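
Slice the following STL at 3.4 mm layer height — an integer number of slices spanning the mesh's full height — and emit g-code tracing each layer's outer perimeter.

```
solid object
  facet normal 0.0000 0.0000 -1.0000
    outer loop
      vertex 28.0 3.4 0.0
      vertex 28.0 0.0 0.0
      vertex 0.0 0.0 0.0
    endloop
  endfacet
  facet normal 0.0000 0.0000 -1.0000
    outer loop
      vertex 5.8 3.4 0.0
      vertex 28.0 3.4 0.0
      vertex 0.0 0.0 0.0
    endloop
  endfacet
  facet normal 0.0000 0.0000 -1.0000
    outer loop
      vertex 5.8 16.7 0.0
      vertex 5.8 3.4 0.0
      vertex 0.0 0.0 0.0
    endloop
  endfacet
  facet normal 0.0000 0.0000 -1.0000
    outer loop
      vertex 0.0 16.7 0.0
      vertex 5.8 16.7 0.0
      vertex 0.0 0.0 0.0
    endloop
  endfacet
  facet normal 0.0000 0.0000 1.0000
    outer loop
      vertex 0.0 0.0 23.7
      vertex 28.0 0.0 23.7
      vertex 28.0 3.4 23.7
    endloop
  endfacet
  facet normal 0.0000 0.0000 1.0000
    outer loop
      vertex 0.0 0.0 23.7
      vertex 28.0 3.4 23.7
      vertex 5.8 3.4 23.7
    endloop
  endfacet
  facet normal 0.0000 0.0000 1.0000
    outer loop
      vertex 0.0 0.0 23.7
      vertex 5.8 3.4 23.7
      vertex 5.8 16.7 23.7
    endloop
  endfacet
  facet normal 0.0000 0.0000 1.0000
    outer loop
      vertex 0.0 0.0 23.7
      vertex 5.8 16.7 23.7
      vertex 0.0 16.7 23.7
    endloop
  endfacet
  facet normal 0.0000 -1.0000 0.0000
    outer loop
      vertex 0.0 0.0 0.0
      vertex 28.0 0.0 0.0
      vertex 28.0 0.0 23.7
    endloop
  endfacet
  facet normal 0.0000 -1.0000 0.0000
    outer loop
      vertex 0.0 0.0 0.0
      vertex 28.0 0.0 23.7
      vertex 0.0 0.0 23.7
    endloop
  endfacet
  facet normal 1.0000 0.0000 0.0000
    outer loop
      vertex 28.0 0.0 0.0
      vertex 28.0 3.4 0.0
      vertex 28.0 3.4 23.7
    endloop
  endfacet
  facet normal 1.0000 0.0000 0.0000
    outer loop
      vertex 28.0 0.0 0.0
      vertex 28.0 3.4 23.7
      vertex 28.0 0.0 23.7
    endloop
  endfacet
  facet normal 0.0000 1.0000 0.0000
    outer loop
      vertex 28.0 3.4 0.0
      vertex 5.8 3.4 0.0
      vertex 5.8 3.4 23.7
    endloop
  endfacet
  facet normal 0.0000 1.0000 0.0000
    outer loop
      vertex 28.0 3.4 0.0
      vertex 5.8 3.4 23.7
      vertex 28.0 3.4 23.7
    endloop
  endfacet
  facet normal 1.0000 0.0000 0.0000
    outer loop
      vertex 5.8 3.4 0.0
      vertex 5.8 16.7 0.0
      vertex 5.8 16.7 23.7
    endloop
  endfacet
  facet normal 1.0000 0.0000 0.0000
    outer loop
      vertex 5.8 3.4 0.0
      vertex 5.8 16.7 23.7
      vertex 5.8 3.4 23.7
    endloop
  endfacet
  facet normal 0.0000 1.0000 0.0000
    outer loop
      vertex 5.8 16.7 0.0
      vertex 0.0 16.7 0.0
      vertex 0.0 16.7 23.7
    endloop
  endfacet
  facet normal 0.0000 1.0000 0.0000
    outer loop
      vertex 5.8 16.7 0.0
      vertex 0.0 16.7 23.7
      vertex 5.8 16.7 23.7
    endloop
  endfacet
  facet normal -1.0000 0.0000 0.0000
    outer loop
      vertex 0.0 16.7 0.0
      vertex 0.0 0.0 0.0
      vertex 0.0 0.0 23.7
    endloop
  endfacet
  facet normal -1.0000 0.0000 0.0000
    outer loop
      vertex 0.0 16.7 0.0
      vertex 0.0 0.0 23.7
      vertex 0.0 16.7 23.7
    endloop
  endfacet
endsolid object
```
; perimeter-only toolpath
G21 ; units = mm
G90 ; absolute positioning
G28 ; home
; layer 1
G0 Z3.4
G0 X0.0 Y0.0
G1 X28.0 Y0.0
G1 X28.0 Y3.4
G1 X5.8 Y3.4
G1 X5.8 Y16.7
G1 X0.0 Y16.7
G1 X0.0 Y0.0
; layer 2
G0 Z6.8
G0 X0.0 Y0.0
G1 X28.0 Y0.0
G1 X28.0 Y3.4
G1 X5.8 Y3.4
G1 X5.8 Y16.7
G1 X0.0 Y16.7
G1 X0.0 Y0.0
; layer 3
G0 Z10.2
G0 X0.0 Y0.0
G1 X28.0 Y0.0
G1 X28.0 Y3.4
G1 X5.8 Y3.4
G1 X5.8 Y16.7
G1 X0.0 Y16.7
G1 X0.0 Y0.0
; layer 4
G0 Z13.5
G0 X0.0 Y0.0
G1 X28.0 Y0.0
G1 X28.0 Y3.4
G1 X5.8 Y3.4
G1 X5.8 Y16.7
G1 X0.0 Y16.7
G1 X0.0 Y0.0
; layer 5
G0 Z16.9
G0 X0.0 Y0.0
G1 X28.0 Y0.0
G1 X28.0 Y3.4
G1 X5.8 Y3.4
G1 X5.8 Y16.7
G1 X0.0 Y16.7
G1 X0.0 Y0.0
; layer 6
G0 Z20.3
G0 X0.0 Y0.0
G1 X28.0 Y0.0
G1 X28.0 Y3.4
G1 X5.8 Y3.4
G1 X5.8 Y16.7
G1 X0.0 Y16.7
G1 X0.0 Y0.0
; layer 7
G0 Z23.7
G0 X0.0 Y0.0
G1 X28.0 Y0.0
G1 X28.0 Y3.4
G1 X5.8 Y3.4
G1 X5.8 Y16.7
G1 X0.0 Y16.7
G1 X0.0 Y0.0
M2 ; end

The solid is an L-shaped prism: outer 28 × 16.7 mm, arm thicknesses ≈ 3.4 mm (horizontal) and 5.8 mm (vertical), extruded 23.7 mm in z. Slicing at Δz = 3.4 mm — 7 equal slices spanning the solid's height, so layer i sits at z = i·h/7 — gives 7 non-empty perimeters. Each is a 6-segment closed polygon; G0 lifts to the layer z and rapids to the start vertex, then G1 traces the edges.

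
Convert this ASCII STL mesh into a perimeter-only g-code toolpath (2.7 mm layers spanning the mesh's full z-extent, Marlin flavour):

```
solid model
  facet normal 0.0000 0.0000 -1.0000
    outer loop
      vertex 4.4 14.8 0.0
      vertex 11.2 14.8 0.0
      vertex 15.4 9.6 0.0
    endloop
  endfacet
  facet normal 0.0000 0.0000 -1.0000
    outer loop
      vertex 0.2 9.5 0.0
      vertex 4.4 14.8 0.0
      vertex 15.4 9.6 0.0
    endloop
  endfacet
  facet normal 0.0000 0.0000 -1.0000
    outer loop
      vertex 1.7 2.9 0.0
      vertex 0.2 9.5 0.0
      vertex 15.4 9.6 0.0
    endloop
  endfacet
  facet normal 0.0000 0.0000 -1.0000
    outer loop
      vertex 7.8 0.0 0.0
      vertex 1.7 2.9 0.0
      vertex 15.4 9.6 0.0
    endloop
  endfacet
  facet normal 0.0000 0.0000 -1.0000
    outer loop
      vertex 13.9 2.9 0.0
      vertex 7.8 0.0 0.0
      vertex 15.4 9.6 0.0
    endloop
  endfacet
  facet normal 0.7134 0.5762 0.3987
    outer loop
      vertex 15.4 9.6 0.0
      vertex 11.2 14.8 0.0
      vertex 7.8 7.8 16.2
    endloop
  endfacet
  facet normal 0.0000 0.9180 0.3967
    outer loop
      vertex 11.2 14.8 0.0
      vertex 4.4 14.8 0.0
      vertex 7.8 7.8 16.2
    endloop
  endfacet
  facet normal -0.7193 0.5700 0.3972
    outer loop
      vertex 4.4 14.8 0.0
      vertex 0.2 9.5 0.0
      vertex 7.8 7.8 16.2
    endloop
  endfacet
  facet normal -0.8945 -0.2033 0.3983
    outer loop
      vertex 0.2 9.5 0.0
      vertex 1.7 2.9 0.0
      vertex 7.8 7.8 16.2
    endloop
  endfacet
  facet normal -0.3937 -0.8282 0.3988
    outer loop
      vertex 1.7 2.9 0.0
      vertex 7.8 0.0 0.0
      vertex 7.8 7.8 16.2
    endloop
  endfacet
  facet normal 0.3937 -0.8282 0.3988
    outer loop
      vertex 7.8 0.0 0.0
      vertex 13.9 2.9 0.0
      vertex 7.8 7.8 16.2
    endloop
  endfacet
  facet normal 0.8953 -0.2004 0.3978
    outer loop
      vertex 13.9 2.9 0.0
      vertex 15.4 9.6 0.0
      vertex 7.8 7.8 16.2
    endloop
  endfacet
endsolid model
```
; perimeter-only toolpath
G21 ; units = mm
G90 ; absolute positioning
G28 ; home
; layer 1
G0 Z2.7
G0 X14.1 Y9.3
G1 X10.6 Y13.6
G1 X5.0 Y13.6
G1 X1.5 Y9.2
G1 X2.7 Y3.7
G1 X7.8 Y1.3
G1 X12.9 Y3.7
G1 X14.1 Y9.3
; layer 2
G0 Z5.4
G0 X12.9 Y9.0
G1 X10.1 Y12.5
G1 X5.5 Y12.5
G1 X2.7 Y8.9
G1 X3.7 Y4.5
G1 X7.8 Y2.6
G1 X11.9 Y4.5
G1 X12.9 Y9.0
; layer 3
G0 Z8.1
G0 X11.6 Y8.7
G1 X9.5 Y11.3
G1 X6.1 Y11.3
G1 X4.0 Y8.7
G1 X4.8 Y5.3
G1 X7.8 Y3.9
G1 X10.8 Y5.3
G1 X11.6 Y8.7
; layer 4
G0 Z10.8
G0 X10.3 Y8.4
G1 X8.9 Y10.1
G1 X6.7 Y10.1
G1 X5.3 Y8.4
G1 X5.8 Y6.2
G1 X7.8 Y5.2
G1 X9.8 Y6.2
G1 X10.3 Y8.4
; layer 5
G0 Z13.5
G0 X9.1 Y8.1
G1 X8.4 Y9.0
G1 X7.2 Y9.0
G1 X6.5 Y8.1
G1 X6.8 Y7.0
G1 X7.8 Y6.5
G1 X8.8 Y7.0
G1 X9.1 Y8.1
M2 ; end

The solid is a regular 7-sided pyramid, base circumscribed radius ≈ 7.8 mm, apex at z ≈ 16.2 mm. Slicing at Δz = 2.7 mm — 6 equal slices spanning the solid's height, so layer i sits at z = i·h/6 — gives 5 non-empty perimeters. Each is a 7-segment closed polygon; G0 lifts to the layer z and rapids to the start vertex, then G1 traces the edges. The cross-section shrinks linearly with z (the slice at the apex is degenerate and omitted).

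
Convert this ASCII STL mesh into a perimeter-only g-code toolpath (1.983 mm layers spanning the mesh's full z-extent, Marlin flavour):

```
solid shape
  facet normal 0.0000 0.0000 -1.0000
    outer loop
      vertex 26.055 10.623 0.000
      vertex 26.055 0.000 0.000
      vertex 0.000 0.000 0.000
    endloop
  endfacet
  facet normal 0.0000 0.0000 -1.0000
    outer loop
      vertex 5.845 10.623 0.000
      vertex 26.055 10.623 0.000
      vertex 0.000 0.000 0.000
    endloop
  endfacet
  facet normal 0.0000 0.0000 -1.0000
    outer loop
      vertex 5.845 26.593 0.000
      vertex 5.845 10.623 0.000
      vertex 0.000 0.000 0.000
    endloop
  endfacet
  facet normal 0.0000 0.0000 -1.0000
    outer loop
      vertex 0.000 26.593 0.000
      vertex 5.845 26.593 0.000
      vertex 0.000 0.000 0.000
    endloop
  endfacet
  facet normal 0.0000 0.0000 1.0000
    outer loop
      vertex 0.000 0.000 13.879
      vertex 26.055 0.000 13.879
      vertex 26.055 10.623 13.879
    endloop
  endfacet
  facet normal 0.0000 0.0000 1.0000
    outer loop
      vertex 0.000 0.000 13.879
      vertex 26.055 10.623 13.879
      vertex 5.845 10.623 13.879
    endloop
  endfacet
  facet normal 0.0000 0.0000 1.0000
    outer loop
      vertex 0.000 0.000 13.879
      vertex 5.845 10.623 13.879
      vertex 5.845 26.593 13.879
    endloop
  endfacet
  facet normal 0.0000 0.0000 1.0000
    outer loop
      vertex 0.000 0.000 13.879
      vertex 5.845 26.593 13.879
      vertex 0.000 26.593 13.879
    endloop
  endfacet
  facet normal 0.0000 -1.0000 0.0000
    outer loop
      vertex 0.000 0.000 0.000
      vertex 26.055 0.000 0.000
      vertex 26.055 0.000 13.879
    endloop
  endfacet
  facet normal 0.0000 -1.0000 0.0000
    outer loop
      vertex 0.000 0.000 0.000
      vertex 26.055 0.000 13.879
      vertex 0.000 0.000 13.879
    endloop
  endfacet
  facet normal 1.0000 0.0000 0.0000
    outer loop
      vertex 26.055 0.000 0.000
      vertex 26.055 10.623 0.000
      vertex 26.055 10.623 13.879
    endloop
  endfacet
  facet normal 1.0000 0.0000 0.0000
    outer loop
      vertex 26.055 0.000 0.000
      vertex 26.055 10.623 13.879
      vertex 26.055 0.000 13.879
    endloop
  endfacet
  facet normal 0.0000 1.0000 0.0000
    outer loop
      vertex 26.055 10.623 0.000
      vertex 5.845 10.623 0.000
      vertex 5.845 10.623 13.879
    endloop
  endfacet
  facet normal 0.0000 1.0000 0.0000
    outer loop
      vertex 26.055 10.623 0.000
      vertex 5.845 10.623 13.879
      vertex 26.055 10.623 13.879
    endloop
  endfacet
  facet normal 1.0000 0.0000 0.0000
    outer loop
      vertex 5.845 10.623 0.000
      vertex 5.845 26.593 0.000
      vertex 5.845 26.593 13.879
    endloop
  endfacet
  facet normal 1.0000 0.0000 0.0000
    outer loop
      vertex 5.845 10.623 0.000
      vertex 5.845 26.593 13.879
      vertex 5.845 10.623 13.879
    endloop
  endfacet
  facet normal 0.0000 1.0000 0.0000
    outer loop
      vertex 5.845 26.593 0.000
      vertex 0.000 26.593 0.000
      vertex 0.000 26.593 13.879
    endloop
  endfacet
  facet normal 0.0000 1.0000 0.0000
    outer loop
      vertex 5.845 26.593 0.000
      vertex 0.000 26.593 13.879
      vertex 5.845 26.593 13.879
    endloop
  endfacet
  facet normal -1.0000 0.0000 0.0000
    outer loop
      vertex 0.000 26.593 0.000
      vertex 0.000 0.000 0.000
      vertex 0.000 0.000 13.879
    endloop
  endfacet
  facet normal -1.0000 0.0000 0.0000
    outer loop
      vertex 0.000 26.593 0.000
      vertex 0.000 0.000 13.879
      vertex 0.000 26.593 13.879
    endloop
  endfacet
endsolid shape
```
; perimeter-only toolpath
G21 ; units = mm
G90 ; absolute positioning
G28 ; home
; layer 1
G0 Z1.983
G0 X0.000 Y0.000
G1 X26.055 Y0.000
G1 X26.055 Y10.623
G1 X5.845 Y10.623
G1 X5.845 Y26.593
G1 X0.000 Y26.593
G1 X0.000 Y0.000
; layer 2
G0 Z3.965
G0 X0.000 Y0.000
G1 X26.055 Y0.000
G1 X26.055 Y10.623
G1 X5.845 Y10.623
G1 X5.845 Y26.593
G1 X0.000 Y26.593
G1 X0.000 Y0.000
; layer 3
G0 Z5.948
G0 X0.000 Y0.000
G1 X26.055 Y0.000
G1 X26.055 Y10.623
G1 X5.845 Y10.623
G1 X5.845 Y26.593
G1 X0.000 Y26.593
G1 X0.000 Y0.000
; layer 4
G0 Z7.931
G0 X0.000 Y0.000
G1 X26.055 Y0.000
G1 X26.055 Y10.623
G1 X5.845 Y10.623
G1 X5.845 Y26.593
G1 X0.000 Y26.593
G1 X0.000 Y0.000
; layer 5
G0 Z9.914
G0 X0.000 Y0.000
G1 X26.055 Y0.000
G1 X26.055 Y10.623
G1 X5.845 Y10.623
G1 X5.845 Y26.593
G1 X0.000 Y26.593
G1 X0.000 Y0.000
; layer 6
G0 Z11.896
G0 X0.000 Y0.000
G1 X26.055 Y0.000
G1 X26.055 Y10.623
G1 X5.845 Y10.623
G1 X5.845 Y26.593
G1 X0.000 Y26.593
G1 X0.000 Y0.000
; layer 7
G0 Z13.879
G0 X0.000 Y0.000
G1 X26.055 Y0.000
G1 X26.055 Y10.623
G1 X5.845 Y10.623
G1 X5.845 Y26.593
G1 X0.000 Y26.593
G1 X0.000 Y0.000
M2 ; end

The solid is an L-shaped prism: outer 26.1 × 26.6 mm, arm thicknesses ≈ 10.6 mm (horizontal) and 5.84 mm (vertical), extruded 13.9 mm in z. Slicing at Δz = 1.983 mm — 7 equal slices spanning the solid's height, so layer i sits at z = i·h/7 — gives 7 non-empty perimeters. Each is a 6-segment closed polygon; G0 lifts to the layer z and rapids to the start vertex, then G1 traces the edges.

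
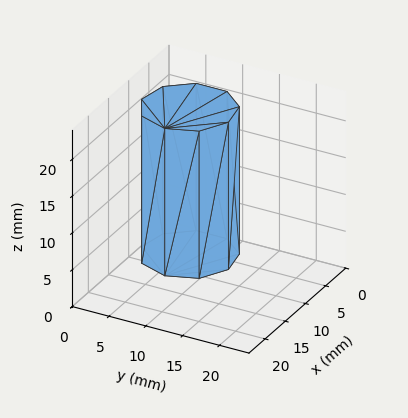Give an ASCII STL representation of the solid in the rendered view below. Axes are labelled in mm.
Reading the render: the shape is a regular 9-sided prism (a cylinder approximated with 9 flat sides), circumscribed radius ≈ 6 mm, height ≈ 20 mm (dimensions read to the nearest mm from the axis ticks). For the STL, each face is triangulated and given an outward normal.

solid part
  facet normal 0.0000 0.0000 -1.0000
    outer loop
      vertex 7.0 11.9 0.0
      vertex 10.6 9.9 0.0
      vertex 12.0 6.0 0.0
    endloop
  endfacet
  facet normal 0.0000 0.0000 -1.0000
    outer loop
      vertex 3.0 11.2 0.0
      vertex 7.0 11.9 0.0
      vertex 12.0 6.0 0.0
    endloop
  endfacet
  facet normal 0.0000 0.0000 -1.0000
    outer loop
      vertex 0.4 8.1 0.0
      vertex 3.0 11.2 0.0
      vertex 12.0 6.0 0.0
    endloop
  endfacet
  facet normal 0.0000 0.0000 -1.0000
    outer loop
      vertex 0.4 3.9 0.0
      vertex 0.4 8.1 0.0
      vertex 12.0 6.0 0.0
    endloop
  endfacet
  facet normal 0.0000 0.0000 -1.0000
    outer loop
      vertex 3.0 0.8 0.0
      vertex 0.4 3.9 0.0
      vertex 12.0 6.0 0.0
    endloop
  endfacet
  facet normal 0.0000 0.0000 -1.0000
    outer loop
      vertex 7.0 0.1 0.0
      vertex 3.0 0.8 0.0
      vertex 12.0 6.0 0.0
    endloop
  endfacet
  facet normal 0.0000 0.0000 -1.0000
    outer loop
      vertex 10.6 2.1 0.0
      vertex 7.0 0.1 0.0
      vertex 12.0 6.0 0.0
    endloop
  endfacet
  facet normal 0.0000 0.0000 1.0000
    outer loop
      vertex 12.0 6.0 20.0
      vertex 10.6 9.9 20.0
      vertex 7.0 11.9 20.0
    endloop
  endfacet
  facet normal 0.0000 0.0000 1.0000
    outer loop
      vertex 12.0 6.0 20.0
      vertex 7.0 11.9 20.0
      vertex 3.0 11.2 20.0
    endloop
  endfacet
  facet normal 0.0000 0.0000 1.0000
    outer loop
      vertex 12.0 6.0 20.0
      vertex 3.0 11.2 20.0
      vertex 0.4 8.1 20.0
    endloop
  endfacet
  facet normal 0.0000 0.0000 1.0000
    outer loop
      vertex 12.0 6.0 20.0
      vertex 0.4 8.1 20.0
      vertex 0.4 3.9 20.0
    endloop
  endfacet
  facet normal 0.0000 0.0000 1.0000
    outer loop
      vertex 12.0 6.0 20.0
      vertex 0.4 3.9 20.0
      vertex 3.0 0.8 20.0
    endloop
  endfacet
  facet normal 0.0000 0.0000 1.0000
    outer loop
      vertex 12.0 6.0 20.0
      vertex 3.0 0.8 20.0
      vertex 7.0 0.1 20.0
    endloop
  endfacet
  facet normal 0.0000 0.0000 1.0000
    outer loop
      vertex 12.0 6.0 20.0
      vertex 7.0 0.1 20.0
      vertex 10.6 2.1 20.0
    endloop
  endfacet
  facet normal 0.9412 0.3379 0.0000
    outer loop
      vertex 12.0 6.0 0.0
      vertex 10.6 9.9 0.0
      vertex 10.6 9.9 20.0
    endloop
  endfacet
  facet normal 0.9412 0.3379 0.0000
    outer loop
      vertex 12.0 6.0 0.0
      vertex 10.6 9.9 20.0
      vertex 12.0 6.0 20.0
    endloop
  endfacet
  facet normal 0.4856 0.8742 0.0000
    outer loop
      vertex 10.6 9.9 0.0
      vertex 7.0 11.9 0.0
      vertex 7.0 11.9 20.0
    endloop
  endfacet
  facet normal 0.4856 0.8742 0.0000
    outer loop
      vertex 10.6 9.9 0.0
      vertex 7.0 11.9 20.0
      vertex 10.6 9.9 20.0
    endloop
  endfacet
  facet normal -0.1724 0.9850 0.0000
    outer loop
      vertex 7.0 11.9 0.0
      vertex 3.0 11.2 0.0
      vertex 3.0 11.2 20.0
    endloop
  endfacet
  facet normal -0.1724 0.9850 0.0000
    outer loop
      vertex 7.0 11.9 0.0
      vertex 3.0 11.2 20.0
      vertex 7.0 11.9 20.0
    endloop
  endfacet
  facet normal -0.7662 0.6426 0.0000
    outer loop
      vertex 3.0 11.2 0.0
      vertex 0.4 8.1 0.0
      vertex 0.4 8.1 20.0
    endloop
  endfacet
  facet normal -0.7662 0.6426 0.0000
    outer loop
      vertex 3.0 11.2 0.0
      vertex 0.4 8.1 20.0
      vertex 3.0 11.2 20.0
    endloop
  endfacet
  facet normal -1.0000 0.0000 0.0000
    outer loop
      vertex 0.4 8.1 0.0
      vertex 0.4 3.9 0.0
      vertex 0.4 3.9 20.0
    endloop
  endfacet
  facet normal -1.0000 0.0000 0.0000
    outer loop
      vertex 0.4 8.1 0.0
      vertex 0.4 3.9 20.0
      vertex 0.4 8.1 20.0
    endloop
  endfacet
  facet normal -0.7662 -0.6426 0.0000
    outer loop
      vertex 0.4 3.9 0.0
      vertex 3.0 0.8 0.0
      vertex 3.0 0.8 20.0
    endloop
  endfacet
  facet normal -0.7662 -0.6426 0.0000
    outer loop
      vertex 0.4 3.9 0.0
      vertex 3.0 0.8 20.0
      vertex 0.4 3.9 20.0
    endloop
  endfacet
  facet normal -0.1724 -0.9850 0.0000
    outer loop
      vertex 3.0 0.8 0.0
      vertex 7.0 0.1 0.0
      vertex 7.0 0.1 20.0
    endloop
  endfacet
  facet normal -0.1724 -0.9850 0.0000
    outer loop
      vertex 3.0 0.8 0.0
      vertex 7.0 0.1 20.0
      vertex 3.0 0.8 20.0
    endloop
  endfacet
  facet normal 0.4856 -0.8742 0.0000
    outer loop
      vertex 7.0 0.1 0.0
      vertex 10.6 2.1 0.0
      vertex 10.6 2.1 20.0
    endloop
  endfacet
  facet normal 0.4856 -0.8742 0.0000
    outer loop
      vertex 7.0 0.1 0.0
      vertex 10.6 2.1 20.0
      vertex 7.0 0.1 20.0
    endloop
  endfacet
  facet normal 0.9412 -0.3379 0.0000
    outer loop
      vertex 10.6 2.1 0.0
      vertex 12.0 6.0 0.0
      vertex 12.0 6.0 20.0
    endloop
  endfacet
  facet normal 0.9412 -0.3379 0.0000
    outer loop
      vertex 10.6 2.1 0.0
      vertex 12.0 6.0 20.0
      vertex 10.6 2.1 20.0
    endloop
  endfacet
endsolid part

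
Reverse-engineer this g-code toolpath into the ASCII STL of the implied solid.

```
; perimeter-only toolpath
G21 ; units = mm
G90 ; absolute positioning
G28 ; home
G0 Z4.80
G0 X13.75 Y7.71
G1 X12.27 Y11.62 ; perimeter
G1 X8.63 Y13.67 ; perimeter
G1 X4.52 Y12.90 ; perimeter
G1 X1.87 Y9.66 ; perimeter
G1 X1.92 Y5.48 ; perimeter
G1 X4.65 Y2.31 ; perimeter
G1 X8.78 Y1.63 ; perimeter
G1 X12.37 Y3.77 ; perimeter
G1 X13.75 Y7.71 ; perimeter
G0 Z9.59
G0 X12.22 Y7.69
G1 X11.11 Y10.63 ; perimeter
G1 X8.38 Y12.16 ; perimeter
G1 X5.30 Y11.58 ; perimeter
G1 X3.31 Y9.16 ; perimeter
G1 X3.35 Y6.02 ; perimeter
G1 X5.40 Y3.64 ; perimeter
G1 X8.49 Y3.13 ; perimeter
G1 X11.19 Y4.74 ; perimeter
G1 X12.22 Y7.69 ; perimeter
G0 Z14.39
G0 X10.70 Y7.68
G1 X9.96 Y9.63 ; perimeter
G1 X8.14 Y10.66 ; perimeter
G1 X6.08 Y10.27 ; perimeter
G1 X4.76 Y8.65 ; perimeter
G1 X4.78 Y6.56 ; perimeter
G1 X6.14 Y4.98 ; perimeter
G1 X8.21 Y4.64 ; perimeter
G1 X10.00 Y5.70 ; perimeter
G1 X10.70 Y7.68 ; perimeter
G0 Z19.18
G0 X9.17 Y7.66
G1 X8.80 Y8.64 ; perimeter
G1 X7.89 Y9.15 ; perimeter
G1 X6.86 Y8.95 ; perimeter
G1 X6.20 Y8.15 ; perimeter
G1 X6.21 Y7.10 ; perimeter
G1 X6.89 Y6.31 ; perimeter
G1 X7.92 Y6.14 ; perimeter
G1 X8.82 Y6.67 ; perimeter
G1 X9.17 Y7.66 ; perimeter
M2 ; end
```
solid part
  facet normal 0.0000 0.0000 -1.0000
    outer loop
      vertex 8.88 15.18 0.00
      vertex 13.43 12.62 0.00
      vertex 15.28 7.73 0.00
    endloop
  endfacet
  facet normal 0.0000 0.0000 -1.0000
    outer loop
      vertex 3.74 14.21 0.00
      vertex 8.88 15.18 0.00
      vertex 15.28 7.73 0.00
    endloop
  endfacet
  facet normal 0.0000 0.0000 -1.0000
    outer loop
      vertex 0.43 10.17 0.00
      vertex 3.74 14.21 0.00
      vertex 15.28 7.73 0.00
    endloop
  endfacet
  facet normal 0.0000 0.0000 -1.0000
    outer loop
      vertex 0.49 4.94 0.00
      vertex 0.43 10.17 0.00
      vertex 15.28 7.73 0.00
    endloop
  endfacet
  facet normal 0.0000 0.0000 -1.0000
    outer loop
      vertex 3.90 0.98 0.00
      vertex 0.49 4.94 0.00
      vertex 15.28 7.73 0.00
    endloop
  endfacet
  facet normal 0.0000 0.0000 -1.0000
    outer loop
      vertex 9.06 0.13 0.00
      vertex 3.90 0.98 0.00
      vertex 15.28 7.73 0.00
    endloop
  endfacet
  facet normal 0.0000 0.0000 -1.0000
    outer loop
      vertex 13.55 2.80 0.00
      vertex 9.06 0.13 0.00
      vertex 15.28 7.73 0.00
    endloop
  endfacet
  facet normal 0.8960 0.3390 0.2867
    outer loop
      vertex 15.28 7.73 0.00
      vertex 13.43 12.62 0.00
      vertex 7.64 7.64 23.98
    endloop
  endfacet
  facet normal 0.4698 0.8349 0.2868
    outer loop
      vertex 13.43 12.62 0.00
      vertex 8.88 15.18 0.00
      vertex 7.64 7.64 23.98
    endloop
  endfacet
  facet normal -0.1777 0.9414 0.2868
    outer loop
      vertex 8.88 15.18 0.00
      vertex 3.74 14.21 0.00
      vertex 7.64 7.64 23.98
    endloop
  endfacet
  facet normal -0.7410 0.6071 0.2869
    outer loop
      vertex 3.74 14.21 0.00
      vertex 0.43 10.17 0.00
      vertex 7.64 7.64 23.98
    endloop
  endfacet
  facet normal -0.9579 -0.0110 0.2869
    outer loop
      vertex 0.43 10.17 0.00
      vertex 0.49 4.94 0.00
      vertex 7.64 7.64 23.98
    endloop
  endfacet
  facet normal -0.7259 -0.6251 0.2868
    outer loop
      vertex 0.49 4.94 0.00
      vertex 3.90 0.98 0.00
      vertex 7.64 7.64 23.98
    endloop
  endfacet
  facet normal -0.1557 -0.9452 0.2868
    outer loop
      vertex 3.90 0.98 0.00
      vertex 9.06 0.13 0.00
      vertex 7.64 7.64 23.98
    endloop
  endfacet
  facet normal 0.4896 -0.8234 0.2869
    outer loop
      vertex 9.06 0.13 0.00
      vertex 13.55 2.80 0.00
      vertex 7.64 7.64 23.98
    endloop
  endfacet
  facet normal 0.9039 -0.3172 0.2868
    outer loop
      vertex 13.55 2.80 0.00
      vertex 15.28 7.73 0.00
      vertex 7.64 7.64 23.98
    endloop
  endfacet
endsolid part

The G0 Z moves step by Δz≈4.80 mm. The G1 loops shrink linearly with z, so the solid tapers from its base footprint up to z≈24. Closing with a flat bottom cap and the tapered top and triangulating gives 16 facets — a regular 9-sided pyramid, base circumscribed radius ≈ 7.64 mm, apex at z ≈ 24 mm.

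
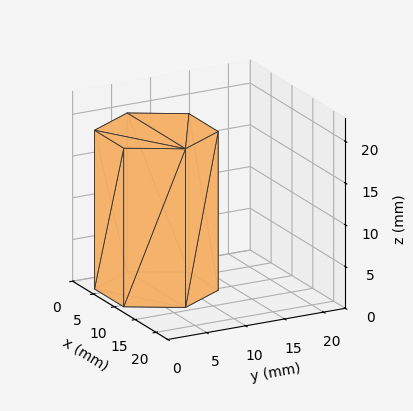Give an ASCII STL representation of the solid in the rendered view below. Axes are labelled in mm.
Reading the render: the shape is a regular 6-sided prism (a cylinder approximated with 6 flat sides), circumscribed radius ≈ 7 mm, height ≈ 19 mm (dimensions read to the nearest mm from the axis ticks). For the STL, each face is triangulated and given an outward normal.

solid part
  facet normal 0.0000 0.0000 -1.0000
    outer loop
      vertex 3.50 13.06 0.00
      vertex 10.50 13.06 0.00
      vertex 14.00 7.00 0.00
    endloop
  endfacet
  facet normal 0.0000 0.0000 -1.0000
    outer loop
      vertex 0.00 7.00 0.00
      vertex 3.50 13.06 0.00
      vertex 14.00 7.00 0.00
    endloop
  endfacet
  facet normal 0.0000 0.0000 -1.0000
    outer loop
      vertex 3.50 0.94 0.00
      vertex 0.00 7.00 0.00
      vertex 14.00 7.00 0.00
    endloop
  endfacet
  facet normal 0.0000 0.0000 -1.0000
    outer loop
      vertex 10.50 0.94 0.00
      vertex 3.50 0.94 0.00
      vertex 14.00 7.00 0.00
    endloop
  endfacet
  facet normal 0.0000 0.0000 1.0000
    outer loop
      vertex 14.00 7.00 19.00
      vertex 10.50 13.06 19.00
      vertex 3.50 13.06 19.00
    endloop
  endfacet
  facet normal 0.0000 0.0000 1.0000
    outer loop
      vertex 14.00 7.00 19.00
      vertex 3.50 13.06 19.00
      vertex 0.00 7.00 19.00
    endloop
  endfacet
  facet normal 0.0000 0.0000 1.0000
    outer loop
      vertex 14.00 7.00 19.00
      vertex 0.00 7.00 19.00
      vertex 3.50 0.94 19.00
    endloop
  endfacet
  facet normal 0.0000 0.0000 1.0000
    outer loop
      vertex 14.00 7.00 19.00
      vertex 3.50 0.94 19.00
      vertex 10.50 0.94 19.00
    endloop
  endfacet
  facet normal 0.8659 0.5001 0.0000
    outer loop
      vertex 14.00 7.00 0.00
      vertex 10.50 13.06 0.00
      vertex 10.50 13.06 19.00
    endloop
  endfacet
  facet normal 0.8659 0.5001 0.0000
    outer loop
      vertex 14.00 7.00 0.00
      vertex 10.50 13.06 19.00
      vertex 14.00 7.00 19.00
    endloop
  endfacet
  facet normal 0.0000 1.0000 0.0000
    outer loop
      vertex 10.50 13.06 0.00
      vertex 3.50 13.06 0.00
      vertex 3.50 13.06 19.00
    endloop
  endfacet
  facet normal 0.0000 1.0000 0.0000
    outer loop
      vertex 10.50 13.06 0.00
      vertex 3.50 13.06 19.00
      vertex 10.50 13.06 19.00
    endloop
  endfacet
  facet normal -0.8659 0.5001 0.0000
    outer loop
      vertex 3.50 13.06 0.00
      vertex 0.00 7.00 0.00
      vertex 0.00 7.00 19.00
    endloop
  endfacet
  facet normal -0.8659 0.5001 0.0000
    outer loop
      vertex 3.50 13.06 0.00
      vertex 0.00 7.00 19.00
      vertex 3.50 13.06 19.00
    endloop
  endfacet
  facet normal -0.8659 -0.5001 0.0000
    outer loop
      vertex 0.00 7.00 0.00
      vertex 3.50 0.94 0.00
      vertex 3.50 0.94 19.00
    endloop
  endfacet
  facet normal -0.8659 -0.5001 0.0000
    outer loop
      vertex 0.00 7.00 0.00
      vertex 3.50 0.94 19.00
      vertex 0.00 7.00 19.00
    endloop
  endfacet
  facet normal 0.0000 -1.0000 0.0000
    outer loop
      vertex 3.50 0.94 0.00
      vertex 10.50 0.94 0.00
      vertex 10.50 0.94 19.00
    endloop
  endfacet
  facet normal 0.0000 -1.0000 0.0000
    outer loop
      vertex 3.50 0.94 0.00
      vertex 10.50 0.94 19.00
      vertex 3.50 0.94 19.00
    endloop
  endfacet
  facet normal 0.8659 -0.5001 0.0000
    outer loop
      vertex 10.50 0.94 0.00
      vertex 14.00 7.00 0.00
      vertex 14.00 7.00 19.00
    endloop
  endfacet
  facet normal 0.8659 -0.5001 0.0000
    outer loop
      vertex 10.50 0.94 0.00
      vertex 14.00 7.00 19.00
      vertex 10.50 0.94 19.00
    endloop
  endfacet
endsolid part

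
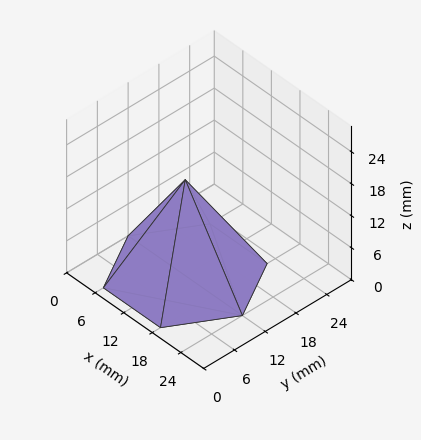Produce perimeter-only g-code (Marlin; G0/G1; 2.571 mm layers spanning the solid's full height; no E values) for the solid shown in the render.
Reading the render: the shape is a regular 6-sided pyramid, base circumscribed radius ≈ 12 mm, apex at z ≈ 18 mm (dimensions read to the nearest mm from the axis ticks). For the g-code, the solid's height is divided into equal slices at the stated Δz and each level perimeter traced with G1 moves after a G0 lift.

; perimeter-only toolpath
G21 ; units = mm
G90 ; absolute positioning
G28 ; home
; layer 1
G0 Z2.571
G0 X22.286 Y12.000
G1 X17.143 Y20.907
G1 X6.857 Y20.907
G1 X1.714 Y12.000
G1 X6.857 Y3.093
G1 X17.143 Y3.093
G1 X22.286 Y12.000
; layer 2
G0 Z5.143
G0 X20.571 Y12.000
G1 X16.286 Y19.423
G1 X7.714 Y19.423
G1 X3.429 Y12.000
G1 X7.714 Y4.577
G1 X16.286 Y4.577
G1 X20.571 Y12.000
; layer 3
G0 Z7.714
G0 X18.857 Y12.000
G1 X15.429 Y17.938
G1 X8.571 Y17.938
G1 X5.143 Y12.000
G1 X8.571 Y6.062
G1 X15.429 Y6.062
G1 X18.857 Y12.000
; layer 4
G0 Z10.286
G0 X17.143 Y12.000
G1 X14.571 Y16.454
G1 X9.429 Y16.454
G1 X6.857 Y12.000
G1 X9.429 Y7.546
G1 X14.571 Y7.546
G1 X17.143 Y12.000
; layer 5
G0 Z12.857
G0 X15.429 Y12.000
G1 X13.714 Y14.969
G1 X10.286 Y14.969
G1 X8.571 Y12.000
G1 X10.286 Y9.031
G1 X13.714 Y9.031
G1 X15.429 Y12.000
; layer 6
G0 Z15.429
G0 X13.714 Y12.000
G1 X12.857 Y13.485
G1 X11.143 Y13.485
G1 X10.286 Y12.000
G1 X11.143 Y10.515
G1 X12.857 Y10.515
G1 X13.714 Y12.000
M2 ; end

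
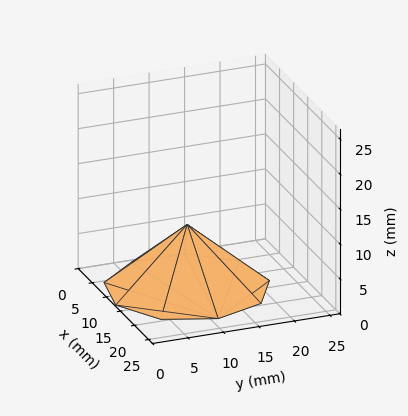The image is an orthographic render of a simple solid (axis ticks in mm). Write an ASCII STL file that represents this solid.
Reading the render: the shape is a regular 9-sided pyramid, base circumscribed radius ≈ 11 mm, apex at z ≈ 9 mm (dimensions read to the nearest mm from the axis ticks). For the STL, each face is triangulated and given an outward normal.

solid part
  facet normal 0.0000 0.0000 -1.0000
    outer loop
      vertex 12.91 21.83 0.00
      vertex 19.43 18.07 0.00
      vertex 22.00 11.00 0.00
    endloop
  endfacet
  facet normal 0.0000 0.0000 -1.0000
    outer loop
      vertex 5.50 20.53 0.00
      vertex 12.91 21.83 0.00
      vertex 22.00 11.00 0.00
    endloop
  endfacet
  facet normal 0.0000 0.0000 -1.0000
    outer loop
      vertex 0.66 14.76 0.00
      vertex 5.50 20.53 0.00
      vertex 22.00 11.00 0.00
    endloop
  endfacet
  facet normal 0.0000 0.0000 -1.0000
    outer loop
      vertex 0.66 7.24 0.00
      vertex 0.66 14.76 0.00
      vertex 22.00 11.00 0.00
    endloop
  endfacet
  facet normal 0.0000 0.0000 -1.0000
    outer loop
      vertex 5.50 1.47 0.00
      vertex 0.66 7.24 0.00
      vertex 22.00 11.00 0.00
    endloop
  endfacet
  facet normal 0.0000 0.0000 -1.0000
    outer loop
      vertex 12.91 0.17 0.00
      vertex 5.50 1.47 0.00
      vertex 22.00 11.00 0.00
    endloop
  endfacet
  facet normal 0.0000 0.0000 -1.0000
    outer loop
      vertex 19.43 3.93 0.00
      vertex 12.91 0.17 0.00
      vertex 22.00 11.00 0.00
    endloop
  endfacet
  facet normal 0.6171 0.2243 0.7542
    outer loop
      vertex 22.00 11.00 0.00
      vertex 19.43 18.07 0.00
      vertex 11.00 11.00 9.00
    endloop
  endfacet
  facet normal 0.3281 0.5689 0.7542
    outer loop
      vertex 19.43 18.07 0.00
      vertex 12.91 21.83 0.00
      vertex 11.00 11.00 9.00
    endloop
  endfacet
  facet normal -0.1135 0.6468 0.7542
    outer loop
      vertex 12.91 21.83 0.00
      vertex 5.50 20.53 0.00
      vertex 11.00 11.00 9.00
    endloop
  endfacet
  facet normal -0.5031 0.4220 0.7542
    outer loop
      vertex 5.50 20.53 0.00
      vertex 0.66 14.76 0.00
      vertex 11.00 11.00 9.00
    endloop
  endfacet
  facet normal -0.6565 0.0000 0.7543
    outer loop
      vertex 0.66 14.76 0.00
      vertex 0.66 7.24 0.00
      vertex 11.00 11.00 9.00
    endloop
  endfacet
  facet normal -0.5031 -0.4220 0.7542
    outer loop
      vertex 0.66 7.24 0.00
      vertex 5.50 1.47 0.00
      vertex 11.00 11.00 9.00
    endloop
  endfacet
  facet normal -0.1135 -0.6468 0.7542
    outer loop
      vertex 5.50 1.47 0.00
      vertex 12.91 0.17 0.00
      vertex 11.00 11.00 9.00
    endloop
  endfacet
  facet normal 0.3281 -0.5689 0.7542
    outer loop
      vertex 12.91 0.17 0.00
      vertex 19.43 3.93 0.00
      vertex 11.00 11.00 9.00
    endloop
  endfacet
  facet normal 0.6171 -0.2243 0.7542
    outer loop
      vertex 19.43 3.93 0.00
      vertex 22.00 11.00 0.00
      vertex 11.00 11.00 9.00
    endloop
  endfacet
endsolid part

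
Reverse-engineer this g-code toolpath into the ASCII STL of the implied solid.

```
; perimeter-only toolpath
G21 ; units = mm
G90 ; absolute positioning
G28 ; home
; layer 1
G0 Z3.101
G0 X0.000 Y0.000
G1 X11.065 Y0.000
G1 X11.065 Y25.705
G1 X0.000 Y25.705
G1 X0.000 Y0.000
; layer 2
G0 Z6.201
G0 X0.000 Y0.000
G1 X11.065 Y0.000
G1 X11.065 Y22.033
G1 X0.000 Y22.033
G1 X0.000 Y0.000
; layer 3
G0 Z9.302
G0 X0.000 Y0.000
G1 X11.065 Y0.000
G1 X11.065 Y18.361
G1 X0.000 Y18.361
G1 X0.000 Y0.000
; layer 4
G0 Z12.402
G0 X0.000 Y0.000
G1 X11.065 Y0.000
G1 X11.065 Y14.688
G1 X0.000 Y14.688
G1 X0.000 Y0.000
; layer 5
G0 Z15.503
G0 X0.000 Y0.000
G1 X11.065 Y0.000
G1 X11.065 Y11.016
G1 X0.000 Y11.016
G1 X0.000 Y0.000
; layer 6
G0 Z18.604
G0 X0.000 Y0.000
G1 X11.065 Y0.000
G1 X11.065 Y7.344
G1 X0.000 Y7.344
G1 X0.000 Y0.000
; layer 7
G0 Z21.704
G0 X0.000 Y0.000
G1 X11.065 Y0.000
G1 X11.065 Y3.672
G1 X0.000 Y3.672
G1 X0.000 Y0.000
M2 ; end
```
solid part
  facet normal 0.0000 0.0000 -1.0000
    outer loop
      vertex 11.065 29.377 0.000
      vertex 11.065 0.000 0.000
      vertex 0.000 0.000 0.000
    endloop
  endfacet
  facet normal 0.0000 0.0000 -1.0000
    outer loop
      vertex 0.000 29.377 0.000
      vertex 11.065 29.377 0.000
      vertex 0.000 0.000 0.000
    endloop
  endfacet
  facet normal 0.0000 -1.0000 0.0000
    outer loop
      vertex 0.000 0.000 0.000
      vertex 11.065 0.000 0.000
      vertex 11.065 0.000 24.805
    endloop
  endfacet
  facet normal 0.0000 -1.0000 0.0000
    outer loop
      vertex 0.000 0.000 0.000
      vertex 11.065 0.000 24.805
      vertex 0.000 0.000 24.805
    endloop
  endfacet
  facet normal 0.0000 0.6451 0.7641
    outer loop
      vertex 0.000 0.000 24.805
      vertex 11.065 0.000 24.805
      vertex 11.065 29.377 0.000
    endloop
  endfacet
  facet normal 0.0000 0.6451 0.7641
    outer loop
      vertex 0.000 0.000 24.805
      vertex 11.065 29.377 0.000
      vertex 0.000 29.377 0.000
    endloop
  endfacet
  facet normal -1.0000 0.0000 0.0000
    outer loop
      vertex 0.000 0.000 24.805
      vertex 0.000 29.377 0.000
      vertex 0.000 0.000 0.000
    endloop
  endfacet
  facet normal 1.0000 0.0000 0.0000
    outer loop
      vertex 11.065 0.000 0.000
      vertex 11.065 29.377 0.000
      vertex 11.065 0.000 24.805
    endloop
  endfacet
endsolid part

The G0 Z moves step by Δz≈3.101 mm. The G1 loops shrink linearly with z, so the solid tapers from its base footprint up to z≈24.8. Closing with a flat bottom cap and the tapered top and triangulating gives 8 facets — a wedge (ramp): 11.1 × 29.4 mm base, rising to 24.8 mm along the y=0 edge and sloping linearly to z=0 at y=29.4.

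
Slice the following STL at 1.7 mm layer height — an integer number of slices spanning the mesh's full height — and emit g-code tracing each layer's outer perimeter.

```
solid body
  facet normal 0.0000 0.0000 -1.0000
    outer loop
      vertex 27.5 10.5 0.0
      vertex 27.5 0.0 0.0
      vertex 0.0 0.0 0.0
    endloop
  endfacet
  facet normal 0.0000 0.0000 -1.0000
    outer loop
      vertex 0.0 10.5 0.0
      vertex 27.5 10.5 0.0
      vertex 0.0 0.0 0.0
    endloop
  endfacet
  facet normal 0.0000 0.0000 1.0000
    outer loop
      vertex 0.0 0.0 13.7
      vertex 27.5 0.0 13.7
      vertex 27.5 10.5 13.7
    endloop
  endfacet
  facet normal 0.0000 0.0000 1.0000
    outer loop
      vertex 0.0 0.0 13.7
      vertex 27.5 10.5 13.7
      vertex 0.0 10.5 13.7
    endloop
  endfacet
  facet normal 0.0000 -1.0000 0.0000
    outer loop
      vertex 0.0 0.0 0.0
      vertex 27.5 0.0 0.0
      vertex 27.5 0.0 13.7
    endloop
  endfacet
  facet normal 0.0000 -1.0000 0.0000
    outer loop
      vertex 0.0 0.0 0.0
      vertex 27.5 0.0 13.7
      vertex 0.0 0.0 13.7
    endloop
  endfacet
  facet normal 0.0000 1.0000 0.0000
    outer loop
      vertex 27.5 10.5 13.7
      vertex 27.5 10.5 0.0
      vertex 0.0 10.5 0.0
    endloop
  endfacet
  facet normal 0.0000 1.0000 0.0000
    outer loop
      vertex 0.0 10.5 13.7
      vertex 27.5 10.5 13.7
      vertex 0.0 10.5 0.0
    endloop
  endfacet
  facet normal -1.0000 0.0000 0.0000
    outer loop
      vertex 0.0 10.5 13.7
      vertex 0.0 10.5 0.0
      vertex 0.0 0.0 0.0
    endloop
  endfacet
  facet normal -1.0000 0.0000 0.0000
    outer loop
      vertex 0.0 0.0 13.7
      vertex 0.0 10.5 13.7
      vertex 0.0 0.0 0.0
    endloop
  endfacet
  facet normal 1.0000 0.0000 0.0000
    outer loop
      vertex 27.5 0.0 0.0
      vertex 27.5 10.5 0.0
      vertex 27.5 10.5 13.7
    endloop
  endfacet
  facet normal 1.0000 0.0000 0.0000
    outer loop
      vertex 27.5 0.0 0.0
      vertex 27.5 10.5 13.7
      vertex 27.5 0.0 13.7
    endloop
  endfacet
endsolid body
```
; perimeter-only toolpath
G21 ; units = mm
G90 ; absolute positioning
G28 ; home
; layer 1
G0 Z1.7
G0 X0.0 Y0.0
G1 X27.5 Y0.0
G1 X27.5 Y10.5
G1 X0.0 Y10.5
G1 X0.0 Y0.0
; layer 2
G0 Z3.4
G0 X0.0 Y0.0
G1 X27.5 Y0.0
G1 X27.5 Y10.5
G1 X0.0 Y10.5
G1 X0.0 Y0.0
; layer 3
G0 Z5.1
G0 X0.0 Y0.0
G1 X27.5 Y0.0
G1 X27.5 Y10.5
G1 X0.0 Y10.5
G1 X0.0 Y0.0
; layer 4
G0 Z6.8
G0 X0.0 Y0.0
G1 X27.5 Y0.0
G1 X27.5 Y10.5
G1 X0.0 Y10.5
G1 X0.0 Y0.0
; layer 5
G0 Z8.6
G0 X0.0 Y0.0
G1 X27.5 Y0.0
G1 X27.5 Y10.5
G1 X0.0 Y10.5
G1 X0.0 Y0.0
; layer 6
G0 Z10.3
G0 X0.0 Y0.0
G1 X27.5 Y0.0
G1 X27.5 Y10.5
G1 X0.0 Y10.5
G1 X0.0 Y0.0
; layer 7
G0 Z12.0
G0 X0.0 Y0.0
G1 X27.5 Y0.0
G1 X27.5 Y10.5
G1 X0.0 Y10.5
G1 X0.0 Y0.0
; layer 8
G0 Z13.7
G0 X0.0 Y0.0
G1 X27.5 Y0.0
G1 X27.5 Y10.5
G1 X0.0 Y10.5
G1 X0.0 Y0.0
M2 ; end

The solid is a rectangular box, roughly 27.5 × 10.5 mm footprint and 13.7 mm tall. Slicing at Δz = 1.7 mm — 8 equal slices spanning the solid's height, so layer i sits at z = i·h/8 — gives 8 non-empty perimeters. Each is a 4-segment closed polygon; G0 lifts to the layer z and rapids to the start vertex, then G1 traces the edges.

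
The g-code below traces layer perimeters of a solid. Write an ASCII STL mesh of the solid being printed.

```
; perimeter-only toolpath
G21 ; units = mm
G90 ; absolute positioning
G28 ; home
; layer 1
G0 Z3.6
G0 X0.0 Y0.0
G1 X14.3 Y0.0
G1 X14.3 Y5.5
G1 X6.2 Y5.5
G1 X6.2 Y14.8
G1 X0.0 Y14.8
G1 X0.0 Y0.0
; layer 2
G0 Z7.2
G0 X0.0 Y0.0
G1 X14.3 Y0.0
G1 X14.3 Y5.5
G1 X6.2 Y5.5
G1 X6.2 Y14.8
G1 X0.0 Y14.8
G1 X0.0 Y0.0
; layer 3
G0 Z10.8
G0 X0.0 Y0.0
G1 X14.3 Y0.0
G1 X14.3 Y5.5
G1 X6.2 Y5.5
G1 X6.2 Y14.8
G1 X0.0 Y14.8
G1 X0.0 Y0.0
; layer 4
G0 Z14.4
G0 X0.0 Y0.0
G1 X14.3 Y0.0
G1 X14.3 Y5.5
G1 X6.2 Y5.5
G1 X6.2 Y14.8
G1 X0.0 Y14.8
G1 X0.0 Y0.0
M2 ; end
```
solid part
  facet normal 0.0000 0.0000 -1.0000
    outer loop
      vertex 14.3 5.5 0.0
      vertex 14.3 0.0 0.0
      vertex 0.0 0.0 0.0
    endloop
  endfacet
  facet normal 0.0000 0.0000 -1.0000
    outer loop
      vertex 6.2 5.5 0.0
      vertex 14.3 5.5 0.0
      vertex 0.0 0.0 0.0
    endloop
  endfacet
  facet normal 0.0000 0.0000 -1.0000
    outer loop
      vertex 6.2 14.8 0.0
      vertex 6.2 5.5 0.0
      vertex 0.0 0.0 0.0
    endloop
  endfacet
  facet normal 0.0000 0.0000 -1.0000
    outer loop
      vertex 0.0 14.8 0.0
      vertex 6.2 14.8 0.0
      vertex 0.0 0.0 0.0
    endloop
  endfacet
  facet normal 0.0000 0.0000 1.0000
    outer loop
      vertex 0.0 0.0 14.4
      vertex 14.3 0.0 14.4
      vertex 14.3 5.5 14.4
    endloop
  endfacet
  facet normal 0.0000 0.0000 1.0000
    outer loop
      vertex 0.0 0.0 14.4
      vertex 14.3 5.5 14.4
      vertex 6.2 5.5 14.4
    endloop
  endfacet
  facet normal 0.0000 0.0000 1.0000
    outer loop
      vertex 0.0 0.0 14.4
      vertex 6.2 5.5 14.4
      vertex 6.2 14.8 14.4
    endloop
  endfacet
  facet normal 0.0000 0.0000 1.0000
    outer loop
      vertex 0.0 0.0 14.4
      vertex 6.2 14.8 14.4
      vertex 0.0 14.8 14.4
    endloop
  endfacet
  facet normal 0.0000 -1.0000 0.0000
    outer loop
      vertex 0.0 0.0 0.0
      vertex 14.3 0.0 0.0
      vertex 14.3 0.0 14.4
    endloop
  endfacet
  facet normal 0.0000 -1.0000 0.0000
    outer loop
      vertex 0.0 0.0 0.0
      vertex 14.3 0.0 14.4
      vertex 0.0 0.0 14.4
    endloop
  endfacet
  facet normal 1.0000 0.0000 0.0000
    outer loop
      vertex 14.3 0.0 0.0
      vertex 14.3 5.5 0.0
      vertex 14.3 5.5 14.4
    endloop
  endfacet
  facet normal 1.0000 0.0000 0.0000
    outer loop
      vertex 14.3 0.0 0.0
      vertex 14.3 5.5 14.4
      vertex 14.3 0.0 14.4
    endloop
  endfacet
  facet normal 0.0000 1.0000 0.0000
    outer loop
      vertex 14.3 5.5 0.0
      vertex 6.2 5.5 0.0
      vertex 6.2 5.5 14.4
    endloop
  endfacet
  facet normal 0.0000 1.0000 0.0000
    outer loop
      vertex 14.3 5.5 0.0
      vertex 6.2 5.5 14.4
      vertex 14.3 5.5 14.4
    endloop
  endfacet
  facet normal 1.0000 0.0000 0.0000
    outer loop
      vertex 6.2 5.5 0.0
      vertex 6.2 14.8 0.0
      vertex 6.2 14.8 14.4
    endloop
  endfacet
  facet normal 1.0000 0.0000 0.0000
    outer loop
      vertex 6.2 5.5 0.0
      vertex 6.2 14.8 14.4
      vertex 6.2 5.5 14.4
    endloop
  endfacet
  facet normal 0.0000 1.0000 0.0000
    outer loop
      vertex 6.2 14.8 0.0
      vertex 0.0 14.8 0.0
      vertex 0.0 14.8 14.4
    endloop
  endfacet
  facet normal 0.0000 1.0000 0.0000
    outer loop
      vertex 6.2 14.8 0.0
      vertex 0.0 14.8 14.4
      vertex 6.2 14.8 14.4
    endloop
  endfacet
  facet normal -1.0000 0.0000 0.0000
    outer loop
      vertex 0.0 14.8 0.0
      vertex 0.0 0.0 0.0
      vertex 0.0 0.0 14.4
    endloop
  endfacet
  facet normal -1.0000 0.0000 0.0000
    outer loop
      vertex 0.0 14.8 0.0
      vertex 0.0 0.0 14.4
      vertex 0.0 14.8 14.4
    endloop
  endfacet
endsolid part

The G0 Z moves step by Δz≈3.6 mm. Every layer's G1 loop is the same polygon, so the solid is a straight extrusion of it from z=0 to z≈14.4. Closing with flat bottom and top caps and triangulating gives 20 facets — an L-shaped prism: outer 14.3 × 14.8 mm, arm thicknesses ≈ 5.5 mm (horizontal) and 6.2 mm (vertical), extruded 14.4 mm in z.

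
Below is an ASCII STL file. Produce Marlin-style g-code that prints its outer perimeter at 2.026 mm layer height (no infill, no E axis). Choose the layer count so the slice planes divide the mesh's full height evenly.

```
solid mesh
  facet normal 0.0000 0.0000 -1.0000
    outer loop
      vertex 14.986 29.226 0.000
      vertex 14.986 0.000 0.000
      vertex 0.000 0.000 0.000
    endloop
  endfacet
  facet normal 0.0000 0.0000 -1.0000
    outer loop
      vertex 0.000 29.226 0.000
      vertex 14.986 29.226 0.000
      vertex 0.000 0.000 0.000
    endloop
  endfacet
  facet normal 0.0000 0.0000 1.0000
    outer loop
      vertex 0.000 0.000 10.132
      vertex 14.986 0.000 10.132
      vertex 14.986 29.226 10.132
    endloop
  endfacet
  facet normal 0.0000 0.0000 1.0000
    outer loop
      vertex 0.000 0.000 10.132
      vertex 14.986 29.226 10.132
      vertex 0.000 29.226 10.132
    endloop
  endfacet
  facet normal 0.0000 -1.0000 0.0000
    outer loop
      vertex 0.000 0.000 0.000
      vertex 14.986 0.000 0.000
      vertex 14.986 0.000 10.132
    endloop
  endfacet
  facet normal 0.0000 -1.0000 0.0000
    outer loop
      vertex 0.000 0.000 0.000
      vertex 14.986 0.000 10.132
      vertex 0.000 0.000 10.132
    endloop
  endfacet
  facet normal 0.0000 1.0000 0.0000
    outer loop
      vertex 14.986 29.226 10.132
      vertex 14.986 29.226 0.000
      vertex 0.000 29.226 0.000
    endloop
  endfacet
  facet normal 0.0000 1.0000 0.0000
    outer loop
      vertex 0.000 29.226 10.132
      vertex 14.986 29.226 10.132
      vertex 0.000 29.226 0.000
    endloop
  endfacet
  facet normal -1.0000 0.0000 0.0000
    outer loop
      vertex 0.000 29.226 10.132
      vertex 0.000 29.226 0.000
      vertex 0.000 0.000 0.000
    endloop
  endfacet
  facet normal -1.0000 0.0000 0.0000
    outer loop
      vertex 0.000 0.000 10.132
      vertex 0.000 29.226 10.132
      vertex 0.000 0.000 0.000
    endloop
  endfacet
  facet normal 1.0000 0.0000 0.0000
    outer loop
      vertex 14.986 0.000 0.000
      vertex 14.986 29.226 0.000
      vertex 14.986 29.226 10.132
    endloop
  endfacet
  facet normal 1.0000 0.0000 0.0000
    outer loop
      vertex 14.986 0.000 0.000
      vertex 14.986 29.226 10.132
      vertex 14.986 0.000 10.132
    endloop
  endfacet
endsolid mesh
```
; perimeter-only toolpath
G21 ; units = mm
G90 ; absolute positioning
G28 ; home
; layer 1
G0 Z2.026
G0 X0.000 Y0.000
G1 X14.986 Y0.000
G1 X14.986 Y29.226
G1 X0.000 Y29.226
G1 X0.000 Y0.000
; layer 2
G0 Z4.053
G0 X0.000 Y0.000
G1 X14.986 Y0.000
G1 X14.986 Y29.226
G1 X0.000 Y29.226
G1 X0.000 Y0.000
; layer 3
G0 Z6.079
G0 X0.000 Y0.000
G1 X14.986 Y0.000
G1 X14.986 Y29.226
G1 X0.000 Y29.226
G1 X0.000 Y0.000
; layer 4
G0 Z8.106
G0 X0.000 Y0.000
G1 X14.986 Y0.000
G1 X14.986 Y29.226
G1 X0.000 Y29.226
G1 X0.000 Y0.000
; layer 5
G0 Z10.132
G0 X0.000 Y0.000
G1 X14.986 Y0.000
G1 X14.986 Y29.226
G1 X0.000 Y29.226
G1 X0.000 Y0.000
M2 ; end

The solid is a rectangular box, roughly 15 × 29.2 mm footprint and 10.1 mm tall. Slicing at Δz = 2.026 mm — 5 equal slices spanning the solid's height, so layer i sits at z = i·h/5 — gives 5 non-empty perimeters. Each is a 4-segment closed polygon; G0 lifts to the layer z and rapids to the start vertex, then G1 traces the edges.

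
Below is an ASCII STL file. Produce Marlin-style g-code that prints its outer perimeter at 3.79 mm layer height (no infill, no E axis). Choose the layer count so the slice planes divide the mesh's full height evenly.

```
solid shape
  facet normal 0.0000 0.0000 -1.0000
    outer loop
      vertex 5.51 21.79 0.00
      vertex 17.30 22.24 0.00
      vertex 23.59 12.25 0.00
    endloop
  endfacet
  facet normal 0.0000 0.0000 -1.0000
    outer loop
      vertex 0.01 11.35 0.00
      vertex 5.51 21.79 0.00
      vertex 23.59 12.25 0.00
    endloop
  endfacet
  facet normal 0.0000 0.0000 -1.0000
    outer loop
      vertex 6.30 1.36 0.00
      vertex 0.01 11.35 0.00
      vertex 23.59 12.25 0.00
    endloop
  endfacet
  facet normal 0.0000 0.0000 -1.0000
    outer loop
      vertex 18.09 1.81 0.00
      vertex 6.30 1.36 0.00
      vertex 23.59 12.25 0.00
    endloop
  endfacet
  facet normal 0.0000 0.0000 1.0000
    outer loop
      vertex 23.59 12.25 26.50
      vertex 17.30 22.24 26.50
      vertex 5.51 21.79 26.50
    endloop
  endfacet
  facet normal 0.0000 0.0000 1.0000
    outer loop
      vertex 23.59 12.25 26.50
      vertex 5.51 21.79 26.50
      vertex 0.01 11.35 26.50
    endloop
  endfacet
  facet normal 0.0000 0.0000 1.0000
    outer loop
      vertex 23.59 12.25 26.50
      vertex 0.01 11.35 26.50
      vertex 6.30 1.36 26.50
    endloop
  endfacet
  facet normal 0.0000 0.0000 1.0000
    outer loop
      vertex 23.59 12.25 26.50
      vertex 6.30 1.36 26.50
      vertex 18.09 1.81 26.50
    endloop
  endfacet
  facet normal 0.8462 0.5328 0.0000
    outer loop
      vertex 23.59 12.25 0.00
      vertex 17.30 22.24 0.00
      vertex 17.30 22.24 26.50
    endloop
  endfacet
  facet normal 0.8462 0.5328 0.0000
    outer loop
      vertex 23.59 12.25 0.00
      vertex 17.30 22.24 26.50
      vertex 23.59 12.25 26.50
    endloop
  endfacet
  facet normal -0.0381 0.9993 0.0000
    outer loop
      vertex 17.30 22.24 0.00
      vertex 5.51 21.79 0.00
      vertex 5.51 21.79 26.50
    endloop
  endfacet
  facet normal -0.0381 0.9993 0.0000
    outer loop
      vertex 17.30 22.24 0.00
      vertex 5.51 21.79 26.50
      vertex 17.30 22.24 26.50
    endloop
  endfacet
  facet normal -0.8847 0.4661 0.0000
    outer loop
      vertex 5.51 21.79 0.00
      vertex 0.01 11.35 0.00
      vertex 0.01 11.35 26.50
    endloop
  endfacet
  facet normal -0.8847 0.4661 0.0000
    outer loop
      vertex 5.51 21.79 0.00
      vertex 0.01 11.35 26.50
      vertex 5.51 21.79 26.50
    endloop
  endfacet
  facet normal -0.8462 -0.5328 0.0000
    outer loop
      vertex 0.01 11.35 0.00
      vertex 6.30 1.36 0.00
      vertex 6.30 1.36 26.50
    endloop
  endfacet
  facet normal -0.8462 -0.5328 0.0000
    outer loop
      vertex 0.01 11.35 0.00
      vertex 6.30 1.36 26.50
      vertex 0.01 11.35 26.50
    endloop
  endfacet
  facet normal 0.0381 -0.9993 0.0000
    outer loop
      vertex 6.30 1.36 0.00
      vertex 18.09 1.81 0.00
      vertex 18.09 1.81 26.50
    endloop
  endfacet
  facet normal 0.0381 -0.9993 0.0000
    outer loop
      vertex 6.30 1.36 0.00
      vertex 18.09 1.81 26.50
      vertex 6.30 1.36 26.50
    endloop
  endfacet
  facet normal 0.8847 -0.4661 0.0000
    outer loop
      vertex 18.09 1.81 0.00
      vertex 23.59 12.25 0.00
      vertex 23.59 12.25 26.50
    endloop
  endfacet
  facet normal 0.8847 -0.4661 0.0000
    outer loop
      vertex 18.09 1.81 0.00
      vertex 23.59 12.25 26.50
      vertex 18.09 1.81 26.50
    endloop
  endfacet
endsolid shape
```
; perimeter-only toolpath
G21 ; units = mm
G90 ; absolute positioning
G28 ; home
; layer 1
G0 Z3.79
G0 X23.59 Y12.25
G1 X17.30 Y22.24
G1 X5.51 Y21.79
G1 X0.01 Y11.35
G1 X6.30 Y1.36
G1 X18.09 Y1.81
G1 X23.59 Y12.25
; layer 2
G0 Z7.57
G0 X23.59 Y12.25
G1 X17.30 Y22.24
G1 X5.51 Y21.79
G1 X0.01 Y11.35
G1 X6.30 Y1.36
G1 X18.09 Y1.81
G1 X23.59 Y12.25
; layer 3
G0 Z11.36
G0 X23.59 Y12.25
G1 X17.30 Y22.24
G1 X5.51 Y21.79
G1 X0.01 Y11.35
G1 X6.30 Y1.36
G1 X18.09 Y1.81
G1 X23.59 Y12.25
; layer 4
G0 Z15.14
G0 X23.59 Y12.25
G1 X17.30 Y22.24
G1 X5.51 Y21.79
G1 X0.01 Y11.35
G1 X6.30 Y1.36
G1 X18.09 Y1.81
G1 X23.59 Y12.25
; layer 5
G0 Z18.93
G0 X23.59 Y12.25
G1 X17.30 Y22.24
G1 X5.51 Y21.79
G1 X0.01 Y11.35
G1 X6.30 Y1.36
G1 X18.09 Y1.81
G1 X23.59 Y12.25
; layer 6
G0 Z22.71
G0 X23.59 Y12.25
G1 X17.30 Y22.24
G1 X5.51 Y21.79
G1 X0.01 Y11.35
G1 X6.30 Y1.36
G1 X18.09 Y1.81
G1 X23.59 Y12.25
; layer 7
G0 Z26.50
G0 X23.59 Y12.25
G1 X17.30 Y22.24
G1 X5.51 Y21.79
G1 X0.01 Y11.35
G1 X6.30 Y1.36
G1 X18.09 Y1.81
G1 X23.59 Y12.25
M2 ; end

The solid is a regular 6-sided prism (a cylinder approximated with 6 flat sides), circumscribed radius ≈ 11.8 mm, height ≈ 26.5 mm. Slicing at Δz = 3.79 mm — 7 equal slices spanning the solid's height, so layer i sits at z = i·h/7 — gives 7 non-empty perimeters. Each is a 6-segment closed polygon; G0 lifts to the layer z and rapids to the start vertex, then G1 traces the edges.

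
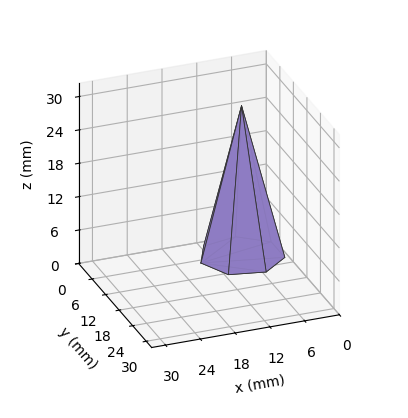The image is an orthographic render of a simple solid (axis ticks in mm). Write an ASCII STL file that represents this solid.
Reading the render: the shape is a regular 7-sided pyramid, base circumscribed radius ≈ 7 mm, apex at z ≈ 27 mm (dimensions read to the nearest mm from the axis ticks). For the STL, each face is triangulated and given an outward normal.

solid part
  facet normal 0.0000 0.0000 -1.0000
    outer loop
      vertex 5.4 13.8 0.0
      vertex 11.4 12.5 0.0
      vertex 14.0 7.0 0.0
    endloop
  endfacet
  facet normal 0.0000 0.0000 -1.0000
    outer loop
      vertex 0.7 10.0 0.0
      vertex 5.4 13.8 0.0
      vertex 14.0 7.0 0.0
    endloop
  endfacet
  facet normal 0.0000 0.0000 -1.0000
    outer loop
      vertex 0.7 4.0 0.0
      vertex 0.7 10.0 0.0
      vertex 14.0 7.0 0.0
    endloop
  endfacet
  facet normal 0.0000 0.0000 -1.0000
    outer loop
      vertex 5.4 0.2 0.0
      vertex 0.7 4.0 0.0
      vertex 14.0 7.0 0.0
    endloop
  endfacet
  facet normal 0.0000 0.0000 -1.0000
    outer loop
      vertex 11.4 1.5 0.0
      vertex 5.4 0.2 0.0
      vertex 14.0 7.0 0.0
    endloop
  endfacet
  facet normal 0.8802 0.4161 0.2282
    outer loop
      vertex 14.0 7.0 0.0
      vertex 11.4 12.5 0.0
      vertex 7.0 7.0 27.0
    endloop
  endfacet
  facet normal 0.2062 0.9517 0.2275
    outer loop
      vertex 11.4 12.5 0.0
      vertex 5.4 13.8 0.0
      vertex 7.0 7.0 27.0
    endloop
  endfacet
  facet normal -0.6123 0.7573 0.2270
    outer loop
      vertex 5.4 13.8 0.0
      vertex 0.7 10.0 0.0
      vertex 7.0 7.0 27.0
    endloop
  endfacet
  facet normal -0.9738 0.0000 0.2272
    outer loop
      vertex 0.7 10.0 0.0
      vertex 0.7 4.0 0.0
      vertex 7.0 7.0 27.0
    endloop
  endfacet
  facet normal -0.6123 -0.7573 0.2270
    outer loop
      vertex 0.7 4.0 0.0
      vertex 5.4 0.2 0.0
      vertex 7.0 7.0 27.0
    endloop
  endfacet
  facet normal 0.2062 -0.9517 0.2275
    outer loop
      vertex 5.4 0.2 0.0
      vertex 11.4 1.5 0.0
      vertex 7.0 7.0 27.0
    endloop
  endfacet
  facet normal 0.8802 -0.4161 0.2282
    outer loop
      vertex 11.4 1.5 0.0
      vertex 14.0 7.0 0.0
      vertex 7.0 7.0 27.0
    endloop
  endfacet
endsolid part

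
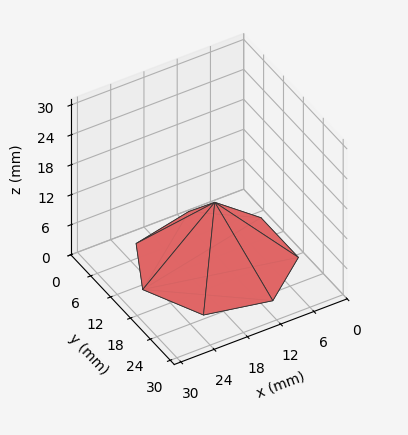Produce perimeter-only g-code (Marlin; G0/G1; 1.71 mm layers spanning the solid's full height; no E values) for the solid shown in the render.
Reading the render: the shape is a regular 7-sided pyramid, base circumscribed radius ≈ 13 mm, apex at z ≈ 12 mm (dimensions read to the nearest mm from the axis ticks). For the g-code, the solid's height is divided into equal slices at the stated Δz and each level perimeter traced with G1 moves after a G0 lift.

; perimeter-only toolpath
G21 ; units = mm
G90 ; absolute positioning
G28 ; home
; layer 1
G0 Z1.71
G0 X24.14 Y13.00
G1 X19.95 Y21.71
G1 X10.52 Y23.86
G1 X2.96 Y17.83
G1 X2.96 Y8.17
G1 X10.52 Y2.14
G1 X19.95 Y4.29
G1 X24.14 Y13.00
; layer 2
G0 Z3.43
G0 X22.29 Y13.00
G1 X18.79 Y20.26
G1 X10.94 Y22.05
G1 X4.64 Y17.03
G1 X4.64 Y8.97
G1 X10.94 Y3.95
G1 X18.79 Y5.74
G1 X22.29 Y13.00
; layer 3
G0 Z5.14
G0 X20.43 Y13.00
G1 X17.63 Y18.81
G1 X11.35 Y20.24
G1 X6.31 Y16.22
G1 X6.31 Y9.78
G1 X11.35 Y5.76
G1 X17.63 Y7.19
G1 X20.43 Y13.00
; layer 4
G0 Z6.86
G0 X18.57 Y13.00
G1 X16.48 Y17.35
G1 X11.76 Y18.43
G1 X7.98 Y15.42
G1 X7.98 Y10.58
G1 X11.76 Y7.57
G1 X16.48 Y8.65
G1 X18.57 Y13.00
; layer 5
G0 Z8.57
G0 X16.71 Y13.00
G1 X15.32 Y15.90
G1 X12.17 Y16.62
G1 X9.65 Y14.61
G1 X9.65 Y11.39
G1 X12.17 Y9.38
G1 X15.32 Y10.10
G1 X16.71 Y13.00
; layer 6
G0 Z10.29
G0 X14.86 Y13.00
G1 X14.16 Y14.45
G1 X12.59 Y14.81
G1 X11.33 Y13.81
G1 X11.33 Y12.19
G1 X12.59 Y11.19
G1 X14.16 Y11.55
G1 X14.86 Y13.00
M2 ; end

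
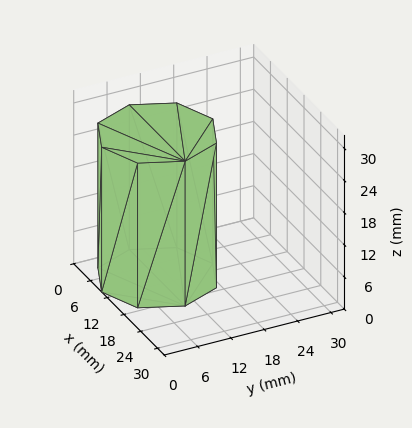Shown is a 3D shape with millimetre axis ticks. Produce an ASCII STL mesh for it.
Reading the render: the shape is a regular 8-sided prism (a cylinder approximated with 8 flat sides), circumscribed radius ≈ 10 mm, height ≈ 27 mm (dimensions read to the nearest mm from the axis ticks). For the STL, each face is triangulated and given an outward normal.

solid part
  facet normal 0.0000 0.0000 -1.0000
    outer loop
      vertex 10.0 20.0 0.0
      vertex 17.1 17.1 0.0
      vertex 20.0 10.0 0.0
    endloop
  endfacet
  facet normal 0.0000 0.0000 -1.0000
    outer loop
      vertex 2.9 17.1 0.0
      vertex 10.0 20.0 0.0
      vertex 20.0 10.0 0.0
    endloop
  endfacet
  facet normal 0.0000 0.0000 -1.0000
    outer loop
      vertex 0.0 10.0 0.0
      vertex 2.9 17.1 0.0
      vertex 20.0 10.0 0.0
    endloop
  endfacet
  facet normal 0.0000 0.0000 -1.0000
    outer loop
      vertex 2.9 2.9 0.0
      vertex 0.0 10.0 0.0
      vertex 20.0 10.0 0.0
    endloop
  endfacet
  facet normal 0.0000 0.0000 -1.0000
    outer loop
      vertex 10.0 0.0 0.0
      vertex 2.9 2.9 0.0
      vertex 20.0 10.0 0.0
    endloop
  endfacet
  facet normal 0.0000 0.0000 -1.0000
    outer loop
      vertex 17.1 2.9 0.0
      vertex 10.0 0.0 0.0
      vertex 20.0 10.0 0.0
    endloop
  endfacet
  facet normal 0.0000 0.0000 1.0000
    outer loop
      vertex 20.0 10.0 27.0
      vertex 17.1 17.1 27.0
      vertex 10.0 20.0 27.0
    endloop
  endfacet
  facet normal 0.0000 0.0000 1.0000
    outer loop
      vertex 20.0 10.0 27.0
      vertex 10.0 20.0 27.0
      vertex 2.9 17.1 27.0
    endloop
  endfacet
  facet normal 0.0000 0.0000 1.0000
    outer loop
      vertex 20.0 10.0 27.0
      vertex 2.9 17.1 27.0
      vertex 0.0 10.0 27.0
    endloop
  endfacet
  facet normal 0.0000 0.0000 1.0000
    outer loop
      vertex 20.0 10.0 27.0
      vertex 0.0 10.0 27.0
      vertex 2.9 2.9 27.0
    endloop
  endfacet
  facet normal 0.0000 0.0000 1.0000
    outer loop
      vertex 20.0 10.0 27.0
      vertex 2.9 2.9 27.0
      vertex 10.0 0.0 27.0
    endloop
  endfacet
  facet normal 0.0000 0.0000 1.0000
    outer loop
      vertex 20.0 10.0 27.0
      vertex 10.0 0.0 27.0
      vertex 17.1 2.9 27.0
    endloop
  endfacet
  facet normal 0.9258 0.3781 0.0000
    outer loop
      vertex 20.0 10.0 0.0
      vertex 17.1 17.1 0.0
      vertex 17.1 17.1 27.0
    endloop
  endfacet
  facet normal 0.9258 0.3781 0.0000
    outer loop
      vertex 20.0 10.0 0.0
      vertex 17.1 17.1 27.0
      vertex 20.0 10.0 27.0
    endloop
  endfacet
  facet normal 0.3781 0.9258 0.0000
    outer loop
      vertex 17.1 17.1 0.0
      vertex 10.0 20.0 0.0
      vertex 10.0 20.0 27.0
    endloop
  endfacet
  facet normal 0.3781 0.9258 0.0000
    outer loop
      vertex 17.1 17.1 0.0
      vertex 10.0 20.0 27.0
      vertex 17.1 17.1 27.0
    endloop
  endfacet
  facet normal -0.3781 0.9258 0.0000
    outer loop
      vertex 10.0 20.0 0.0
      vertex 2.9 17.1 0.0
      vertex 2.9 17.1 27.0
    endloop
  endfacet
  facet normal -0.3781 0.9258 0.0000
    outer loop
      vertex 10.0 20.0 0.0
      vertex 2.9 17.1 27.0
      vertex 10.0 20.0 27.0
    endloop
  endfacet
  facet normal -0.9258 0.3781 0.0000
    outer loop
      vertex 2.9 17.1 0.0
      vertex 0.0 10.0 0.0
      vertex 0.0 10.0 27.0
    endloop
  endfacet
  facet normal -0.9258 0.3781 0.0000
    outer loop
      vertex 2.9 17.1 0.0
      vertex 0.0 10.0 27.0
      vertex 2.9 17.1 27.0
    endloop
  endfacet
  facet normal -0.9258 -0.3781 0.0000
    outer loop
      vertex 0.0 10.0 0.0
      vertex 2.9 2.9 0.0
      vertex 2.9 2.9 27.0
    endloop
  endfacet
  facet normal -0.9258 -0.3781 0.0000
    outer loop
      vertex 0.0 10.0 0.0
      vertex 2.9 2.9 27.0
      vertex 0.0 10.0 27.0
    endloop
  endfacet
  facet normal -0.3781 -0.9258 0.0000
    outer loop
      vertex 2.9 2.9 0.0
      vertex 10.0 0.0 0.0
      vertex 10.0 0.0 27.0
    endloop
  endfacet
  facet normal -0.3781 -0.9258 0.0000
    outer loop
      vertex 2.9 2.9 0.0
      vertex 10.0 0.0 27.0
      vertex 2.9 2.9 27.0
    endloop
  endfacet
  facet normal 0.3781 -0.9258 0.0000
    outer loop
      vertex 10.0 0.0 0.0
      vertex 17.1 2.9 0.0
      vertex 17.1 2.9 27.0
    endloop
  endfacet
  facet normal 0.3781 -0.9258 0.0000
    outer loop
      vertex 10.0 0.0 0.0
      vertex 17.1 2.9 27.0
      vertex 10.0 0.0 27.0
    endloop
  endfacet
  facet normal 0.9258 -0.3781 0.0000
    outer loop
      vertex 17.1 2.9 0.0
      vertex 20.0 10.0 0.0
      vertex 20.0 10.0 27.0
    endloop
  endfacet
  facet normal 0.9258 -0.3781 0.0000
    outer loop
      vertex 17.1 2.9 0.0
      vertex 20.0 10.0 27.0
      vertex 17.1 2.9 27.0
    endloop
  endfacet
endsolid part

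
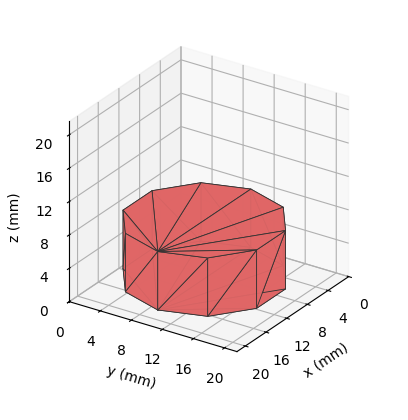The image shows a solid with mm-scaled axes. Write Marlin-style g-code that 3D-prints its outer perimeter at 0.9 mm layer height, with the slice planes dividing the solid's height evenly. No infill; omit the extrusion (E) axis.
Reading the render: the shape is a regular 10-sided prism (a cylinder approximated with 10 flat sides), circumscribed radius ≈ 9 mm, height ≈ 7 mm (dimensions read to the nearest mm from the axis ticks). For the g-code, the solid's height is divided into equal slices at the stated Δz and each level perimeter traced with G1 moves after a G0 lift.

; perimeter-only toolpath
G21 ; units = mm
G90 ; absolute positioning
G28 ; home
; layer 1
G0 Z0.9
G0 X18.0 Y9.0
G1 X16.3 Y14.3
G1 X11.8 Y17.6
G1 X6.2 Y17.6
G1 X1.7 Y14.3
G1 X0.0 Y9.0
G1 X1.7 Y3.7
G1 X6.2 Y0.4
G1 X11.8 Y0.4
G1 X16.3 Y3.7
G1 X18.0 Y9.0
; layer 2
G0 Z1.8
G0 X18.0 Y9.0
G1 X16.3 Y14.3
G1 X11.8 Y17.6
G1 X6.2 Y17.6
G1 X1.7 Y14.3
G1 X0.0 Y9.0
G1 X1.7 Y3.7
G1 X6.2 Y0.4
G1 X11.8 Y0.4
G1 X16.3 Y3.7
G1 X18.0 Y9.0
; layer 3
G0 Z2.6
G0 X18.0 Y9.0
G1 X16.3 Y14.3
G1 X11.8 Y17.6
G1 X6.2 Y17.6
G1 X1.7 Y14.3
G1 X0.0 Y9.0
G1 X1.7 Y3.7
G1 X6.2 Y0.4
G1 X11.8 Y0.4
G1 X16.3 Y3.7
G1 X18.0 Y9.0
; layer 4
G0 Z3.5
G0 X18.0 Y9.0
G1 X16.3 Y14.3
G1 X11.8 Y17.6
G1 X6.2 Y17.6
G1 X1.7 Y14.3
G1 X0.0 Y9.0
G1 X1.7 Y3.7
G1 X6.2 Y0.4
G1 X11.8 Y0.4
G1 X16.3 Y3.7
G1 X18.0 Y9.0
; layer 5
G0 Z4.4
G0 X18.0 Y9.0
G1 X16.3 Y14.3
G1 X11.8 Y17.6
G1 X6.2 Y17.6
G1 X1.7 Y14.3
G1 X0.0 Y9.0
G1 X1.7 Y3.7
G1 X6.2 Y0.4
G1 X11.8 Y0.4
G1 X16.3 Y3.7
G1 X18.0 Y9.0
; layer 6
G0 Z5.2
G0 X18.0 Y9.0
G1 X16.3 Y14.3
G1 X11.8 Y17.6
G1 X6.2 Y17.6
G1 X1.7 Y14.3
G1 X0.0 Y9.0
G1 X1.7 Y3.7
G1 X6.2 Y0.4
G1 X11.8 Y0.4
G1 X16.3 Y3.7
G1 X18.0 Y9.0
; layer 7
G0 Z6.1
G0 X18.0 Y9.0
G1 X16.3 Y14.3
G1 X11.8 Y17.6
G1 X6.2 Y17.6
G1 X1.7 Y14.3
G1 X0.0 Y9.0
G1 X1.7 Y3.7
G1 X6.2 Y0.4
G1 X11.8 Y0.4
G1 X16.3 Y3.7
G1 X18.0 Y9.0
; layer 8
G0 Z7.0
G0 X18.0 Y9.0
G1 X16.3 Y14.3
G1 X11.8 Y17.6
G1 X6.2 Y17.6
G1 X1.7 Y14.3
G1 X0.0 Y9.0
G1 X1.7 Y3.7
G1 X6.2 Y0.4
G1 X11.8 Y0.4
G1 X16.3 Y3.7
G1 X18.0 Y9.0
M2 ; end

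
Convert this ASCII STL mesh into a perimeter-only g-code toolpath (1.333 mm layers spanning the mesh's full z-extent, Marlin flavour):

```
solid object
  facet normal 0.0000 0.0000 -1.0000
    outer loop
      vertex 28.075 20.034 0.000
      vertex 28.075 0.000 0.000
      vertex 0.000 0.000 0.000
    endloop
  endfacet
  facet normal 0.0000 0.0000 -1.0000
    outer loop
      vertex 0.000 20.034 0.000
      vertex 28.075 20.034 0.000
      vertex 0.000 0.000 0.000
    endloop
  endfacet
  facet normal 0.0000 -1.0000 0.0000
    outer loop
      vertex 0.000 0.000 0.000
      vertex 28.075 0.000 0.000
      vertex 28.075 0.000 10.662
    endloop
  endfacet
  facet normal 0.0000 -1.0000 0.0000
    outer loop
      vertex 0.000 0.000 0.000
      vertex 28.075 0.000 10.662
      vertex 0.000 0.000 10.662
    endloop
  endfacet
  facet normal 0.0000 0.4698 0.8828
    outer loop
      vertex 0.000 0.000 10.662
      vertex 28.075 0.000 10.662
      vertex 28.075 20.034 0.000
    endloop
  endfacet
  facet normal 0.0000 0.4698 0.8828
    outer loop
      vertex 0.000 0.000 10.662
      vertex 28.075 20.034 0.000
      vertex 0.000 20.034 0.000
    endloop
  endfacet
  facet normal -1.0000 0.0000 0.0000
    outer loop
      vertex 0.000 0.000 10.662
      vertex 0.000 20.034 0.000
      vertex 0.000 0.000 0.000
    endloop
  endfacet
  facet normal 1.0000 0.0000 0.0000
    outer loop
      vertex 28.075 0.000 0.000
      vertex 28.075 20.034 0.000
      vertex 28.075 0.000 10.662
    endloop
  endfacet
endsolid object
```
; perimeter-only toolpath
G21 ; units = mm
G90 ; absolute positioning
G28 ; home
; layer 1
G0 Z1.333
G0 X0.000 Y0.000
G1 X28.075 Y0.000
G1 X28.075 Y17.530
G1 X0.000 Y17.530
G1 X0.000 Y0.000
; layer 2
G0 Z2.666
G0 X0.000 Y0.000
G1 X28.075 Y0.000
G1 X28.075 Y15.025
G1 X0.000 Y15.025
G1 X0.000 Y0.000
; layer 3
G0 Z3.998
G0 X0.000 Y0.000
G1 X28.075 Y0.000
G1 X28.075 Y12.521
G1 X0.000 Y12.521
G1 X0.000 Y0.000
; layer 4
G0 Z5.331
G0 X0.000 Y0.000
G1 X28.075 Y0.000
G1 X28.075 Y10.017
G1 X0.000 Y10.017
G1 X0.000 Y0.000
; layer 5
G0 Z6.664
G0 X0.000 Y0.000
G1 X28.075 Y0.000
G1 X28.075 Y7.513
G1 X0.000 Y7.513
G1 X0.000 Y0.000
; layer 6
G0 Z7.997
G0 X0.000 Y0.000
G1 X28.075 Y0.000
G1 X28.075 Y5.008
G1 X0.000 Y5.008
G1 X0.000 Y0.000
; layer 7
G0 Z9.329
G0 X0.000 Y0.000
G1 X28.075 Y0.000
G1 X28.075 Y2.504
G1 X0.000 Y2.504
G1 X0.000 Y0.000
M2 ; end

The solid is a wedge (ramp): 28.1 × 20 mm base, rising to 10.7 mm along the y=0 edge and sloping linearly to z=0 at y=20. Slicing at Δz = 1.333 mm — 8 equal slices spanning the solid's height, so layer i sits at z = i·h/8 — gives 7 non-empty perimeters. Each is a 4-segment closed polygon; G0 lifts to the layer z and rapids to the start vertex, then G1 traces the edges. The cross-section shrinks linearly with z (the slice at the apex is degenerate and omitted).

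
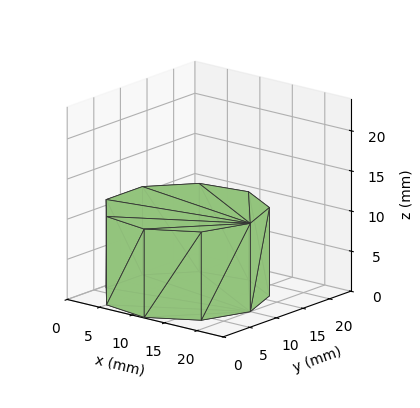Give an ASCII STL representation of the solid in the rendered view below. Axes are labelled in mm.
Reading the render: the shape is a regular 9-sided prism (a cylinder approximated with 9 flat sides), circumscribed radius ≈ 10 mm, height ≈ 11 mm (dimensions read to the nearest mm from the axis ticks). For the STL, each face is triangulated and given an outward normal.

solid part
  facet normal 0.0000 0.0000 -1.0000
    outer loop
      vertex 11.7 19.8 0.0
      vertex 17.7 16.4 0.0
      vertex 20.0 10.0 0.0
    endloop
  endfacet
  facet normal 0.0000 0.0000 -1.0000
    outer loop
      vertex 5.0 18.7 0.0
      vertex 11.7 19.8 0.0
      vertex 20.0 10.0 0.0
    endloop
  endfacet
  facet normal 0.0000 0.0000 -1.0000
    outer loop
      vertex 0.6 13.4 0.0
      vertex 5.0 18.7 0.0
      vertex 20.0 10.0 0.0
    endloop
  endfacet
  facet normal 0.0000 0.0000 -1.0000
    outer loop
      vertex 0.6 6.6 0.0
      vertex 0.6 13.4 0.0
      vertex 20.0 10.0 0.0
    endloop
  endfacet
  facet normal 0.0000 0.0000 -1.0000
    outer loop
      vertex 5.0 1.3 0.0
      vertex 0.6 6.6 0.0
      vertex 20.0 10.0 0.0
    endloop
  endfacet
  facet normal 0.0000 0.0000 -1.0000
    outer loop
      vertex 11.7 0.2 0.0
      vertex 5.0 1.3 0.0
      vertex 20.0 10.0 0.0
    endloop
  endfacet
  facet normal 0.0000 0.0000 -1.0000
    outer loop
      vertex 17.7 3.6 0.0
      vertex 11.7 0.2 0.0
      vertex 20.0 10.0 0.0
    endloop
  endfacet
  facet normal 0.0000 0.0000 1.0000
    outer loop
      vertex 20.0 10.0 11.0
      vertex 17.7 16.4 11.0
      vertex 11.7 19.8 11.0
    endloop
  endfacet
  facet normal 0.0000 0.0000 1.0000
    outer loop
      vertex 20.0 10.0 11.0
      vertex 11.7 19.8 11.0
      vertex 5.0 18.7 11.0
    endloop
  endfacet
  facet normal 0.0000 0.0000 1.0000
    outer loop
      vertex 20.0 10.0 11.0
      vertex 5.0 18.7 11.0
      vertex 0.6 13.4 11.0
    endloop
  endfacet
  facet normal 0.0000 0.0000 1.0000
    outer loop
      vertex 20.0 10.0 11.0
      vertex 0.6 13.4 11.0
      vertex 0.6 6.6 11.0
    endloop
  endfacet
  facet normal 0.0000 0.0000 1.0000
    outer loop
      vertex 20.0 10.0 11.0
      vertex 0.6 6.6 11.0
      vertex 5.0 1.3 11.0
    endloop
  endfacet
  facet normal 0.0000 0.0000 1.0000
    outer loop
      vertex 20.0 10.0 11.0
      vertex 5.0 1.3 11.0
      vertex 11.7 0.2 11.0
    endloop
  endfacet
  facet normal 0.0000 0.0000 1.0000
    outer loop
      vertex 20.0 10.0 11.0
      vertex 11.7 0.2 11.0
      vertex 17.7 3.6 11.0
    endloop
  endfacet
  facet normal 0.9411 0.3382 0.0000
    outer loop
      vertex 20.0 10.0 0.0
      vertex 17.7 16.4 0.0
      vertex 17.7 16.4 11.0
    endloop
  endfacet
  facet normal 0.9411 0.3382 0.0000
    outer loop
      vertex 20.0 10.0 0.0
      vertex 17.7 16.4 11.0
      vertex 20.0 10.0 11.0
    endloop
  endfacet
  facet normal 0.4930 0.8700 0.0000
    outer loop
      vertex 17.7 16.4 0.0
      vertex 11.7 19.8 0.0
      vertex 11.7 19.8 11.0
    endloop
  endfacet
  facet normal 0.4930 0.8700 0.0000
    outer loop
      vertex 17.7 16.4 0.0
      vertex 11.7 19.8 11.0
      vertex 17.7 16.4 11.0
    endloop
  endfacet
  facet normal -0.1620 0.9868 0.0000
    outer loop
      vertex 11.7 19.8 0.0
      vertex 5.0 18.7 0.0
      vertex 5.0 18.7 11.0
    endloop
  endfacet
  facet normal -0.1620 0.9868 0.0000
    outer loop
      vertex 11.7 19.8 0.0
      vertex 5.0 18.7 11.0
      vertex 11.7 19.8 11.0
    endloop
  endfacet
  facet normal -0.7694 0.6388 0.0000
    outer loop
      vertex 5.0 18.7 0.0
      vertex 0.6 13.4 0.0
      vertex 0.6 13.4 11.0
    endloop
  endfacet
  facet normal -0.7694 0.6388 0.0000
    outer loop
      vertex 5.0 18.7 0.0
      vertex 0.6 13.4 11.0
      vertex 5.0 18.7 11.0
    endloop
  endfacet
  facet normal -1.0000 0.0000 0.0000
    outer loop
      vertex 0.6 13.4 0.0
      vertex 0.6 6.6 0.0
      vertex 0.6 6.6 11.0
    endloop
  endfacet
  facet normal -1.0000 0.0000 0.0000
    outer loop
      vertex 0.6 13.4 0.0
      vertex 0.6 6.6 11.0
      vertex 0.6 13.4 11.0
    endloop
  endfacet
  facet normal -0.7694 -0.6388 0.0000
    outer loop
      vertex 0.6 6.6 0.0
      vertex 5.0 1.3 0.0
      vertex 5.0 1.3 11.0
    endloop
  endfacet
  facet normal -0.7694 -0.6388 0.0000
    outer loop
      vertex 0.6 6.6 0.0
      vertex 5.0 1.3 11.0
      vertex 0.6 6.6 11.0
    endloop
  endfacet
  facet normal -0.1620 -0.9868 0.0000
    outer loop
      vertex 5.0 1.3 0.0
      vertex 11.7 0.2 0.0
      vertex 11.7 0.2 11.0
    endloop
  endfacet
  facet normal -0.1620 -0.9868 0.0000
    outer loop
      vertex 5.0 1.3 0.0
      vertex 11.7 0.2 11.0
      vertex 5.0 1.3 11.0
    endloop
  endfacet
  facet normal 0.4930 -0.8700 0.0000
    outer loop
      vertex 11.7 0.2 0.0
      vertex 17.7 3.6 0.0
      vertex 17.7 3.6 11.0
    endloop
  endfacet
  facet normal 0.4930 -0.8700 0.0000
    outer loop
      vertex 11.7 0.2 0.0
      vertex 17.7 3.6 11.0
      vertex 11.7 0.2 11.0
    endloop
  endfacet
  facet normal 0.9411 -0.3382 0.0000
    outer loop
      vertex 17.7 3.6 0.0
      vertex 20.0 10.0 0.0
      vertex 20.0 10.0 11.0
    endloop
  endfacet
  facet normal 0.9411 -0.3382 0.0000
    outer loop
      vertex 17.7 3.6 0.0
      vertex 20.0 10.0 11.0
      vertex 17.7 3.6 11.0
    endloop
  endfacet
endsolid part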